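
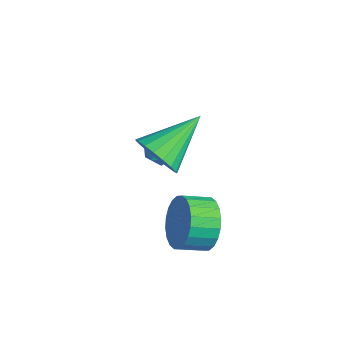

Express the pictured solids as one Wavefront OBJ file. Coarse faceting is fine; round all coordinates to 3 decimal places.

v -2.422 0.589 -2.076
v -2.071 0.116 -2.402
v -3.349 0.164 -2.458
v -2.998 -0.309 -2.784
v -3.028 -0.316 -2.112
v -2.455 -0.053 -1.876
v -2.965 0.333 -2.984
v -2.392 0.596 -2.748
v -2.407 -0.042 -2.963
v -2.445 -0.443 -2.424
v -2.975 0.723 -2.436
v -3.013 0.322 -1.897
v 1.279 -0.879 -2.545
v 1.738 -1.386 -3.315
v 1.341 -2.308 -2.945
v 0.881 -1.801 -2.175
v 2.024 -1.396 -3.033
v 1.627 -2.318 -2.662
v 2.197 -1.328 -2.676
v 1.799 -2.249 -2.306
v 2.229 -1.191 -2.3
v 1.832 -2.112 -1.93
v 2.117 -1.006 -1.961
v 1.72 -1.928 -1.591
v 1.878 -0.802 -1.711
v 1.48 -1.724 -1.341
v 1.547 -0.61 -1.588
v 1.149 -1.532 -1.217
v 1.175 -0.459 -1.61
v 0.778 -1.381 -1.24
v 0.819 -0.372 -1.775
v 0.422 -1.294 -1.405
v 0.533 -0.362 -2.058
v 0.136 -1.284 -1.687
v 0.361 -0.431 -2.414
v -0.037 -1.352 -2.044
v 0.328 -0.568 -2.79
v -0.069 -1.489 -2.42
v 0.44 -0.752 -3.129
v 0.043 -1.674 -2.759
v 0.68 -0.956 -3.379
v 0.282 -1.878 -3.009
v 1.011 -1.148 -3.503
v 0.613 -2.07 -3.132
v 1.382 -1.299 -3.48
v 0.985 -2.221 -3.11
v -0.209 -1.873 0.628
v 0.23 -1.481 -0.092
v -0.311 0.013 1.592
v -0.169 -1.448 -0.198
v -0.576 -1.5 -0.141
v -0.91 -1.625 0.069
v -1.105 -1.799 0.39
v -1.123 -1.988 0.757
v -0.96 -2.154 1.1
v -0.648 -2.265 1.349
v -0.249 -2.297 1.455
v 0.158 -2.246 1.397
v 0.492 -2.121 1.187
v 0.687 -1.946 0.867
v 0.705 -1.757 0.499
v 0.542 -1.591 0.157
f 1 12 6
f 1 6 2
f 1 2 8
f 1 8 11
f 1 11 12
f 2 6 10
f 6 12 5
f 12 11 3
f 11 8 7
f 8 2 9
f 4 10 5
f 4 5 3
f 4 3 7
f 4 7 9
f 4 9 10
f 5 10 6
f 3 5 12
f 7 3 11
f 9 7 8
f 10 9 2
f 14 13 17
f 14 17 15
f 15 17 18
f 15 18 16
f 17 13 19
f 17 19 18
f 18 19 20
f 18 20 16
f 19 13 21
f 19 21 20
f 20 21 22
f 20 22 16
f 21 13 23
f 21 23 22
f 22 23 24
f 22 24 16
f 23 13 25
f 23 25 24
f 24 25 26
f 24 26 16
f 25 13 27
f 25 27 26
f 26 27 28
f 26 28 16
f 27 13 29
f 27 29 28
f 28 29 30
f 28 30 16
f 29 13 31
f 29 31 30
f 30 31 32
f 30 32 16
f 31 13 33
f 31 33 32
f 32 33 34
f 32 34 16
f 33 13 35
f 33 35 34
f 34 35 36
f 34 36 16
f 35 13 37
f 35 37 36
f 36 37 38
f 36 38 16
f 37 13 39
f 37 39 38
f 38 39 40
f 38 40 16
f 39 13 41
f 39 41 40
f 40 41 42
f 40 42 16
f 41 13 43
f 41 43 42
f 42 43 44
f 42 44 16
f 43 13 45
f 43 45 44
f 44 45 46
f 44 46 16
f 45 13 14
f 45 14 46
f 46 14 15
f 46 15 16
f 48 47 50
f 48 50 49
f 50 47 51
f 50 51 49
f 51 47 52
f 51 52 49
f 52 47 53
f 52 53 49
f 53 47 54
f 53 54 49
f 54 47 55
f 54 55 49
f 55 47 56
f 55 56 49
f 56 47 57
f 56 57 49
f 57 47 58
f 57 58 49
f 58 47 59
f 58 59 49
f 59 47 60
f 59 60 49
f 60 47 61
f 60 61 49
f 61 47 62
f 61 62 49
f 62 47 48
f 62 48 49



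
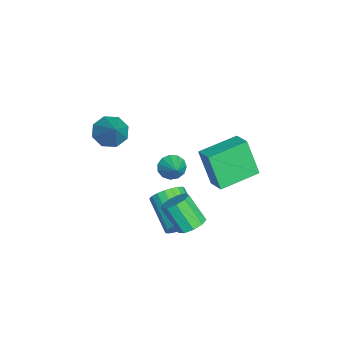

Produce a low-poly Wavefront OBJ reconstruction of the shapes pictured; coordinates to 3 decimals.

v -1.558 -2.192 2.219
v -0.969 -2.495 1.719
v -0.322 -1.808 3.441
v -1.071 -1.875 1.627
v -1.458 -1.441 1.881
v -1.904 -1.447 2.334
v -2.147 -1.89 2.719
v -2.045 -2.51 2.812
v -1.658 -2.944 2.557
v -1.212 -2.938 2.104
v 0.951 1.551 -1.693
v 1.576 1.263 -1.641
v 1.114 0.481 -0.435
v 0.489 0.769 -0.487
v 1.56 1.662 -1.388
v 1.098 0.879 -0.182
v 1.259 2.008 -1.278
v 0.797 1.226 -0.072
v 0.814 2.141 -1.362
v 0.352 1.359 -0.156
v 0.433 1.998 -1.601
v -0.029 1.215 -0.395
v 0.294 1.646 -1.883
v -0.167 0.863 -0.677
v 0.463 1.249 -2.076
v 0.001 0.467 -0.87
v 0.86 0.994 -2.09
v 0.398 0.211 -0.884
v 1.299 1 -1.918
v 0.837 0.217 -0.712
v -0.451 1.03 -3.162
v 0.064 0.427 -2.918
v -1.354 -0.393 -1.953
v -1.869 0.21 -2.198
v 0.101 0.659 -2.665
v -1.316 -0.16 -1.701
v 0.042 0.956 -2.499
v -1.375 0.136 -1.535
v -0.101 1.265 -2.447
v -1.519 0.446 -1.483
v -0.306 1.534 -2.519
v -1.723 0.715 -1.555
v -0.535 1.716 -2.702
v -1.952 0.896 -1.738
v -0.75 1.779 -2.965
v -2.167 0.959 -2.001
v -0.913 1.712 -3.261
v -2.331 0.892 -2.297
v -0.997 1.527 -3.541
v -2.414 0.708 -2.577
v -0.986 1.257 -3.755
v -2.403 0.437 -2.791
v -0.883 0.947 -3.866
v -2.3 0.128 -2.902
v -0.705 0.651 -3.856
v -2.122 -0.168 -2.892
v -0.483 0.421 -3.726
v -1.9 -0.398 -2.762
v -0.256 0.296 -3.498
v -1.673 -0.523 -2.534
v -0.062 0.298 -3.212
v -1.48 -0.521 -2.248
v -0.315 0.574 1.089
v 0.045 0.203 0.712
v 0.555 0.846 1.651
v 0.041 0.53 0.559
v -0.076 0.87 0.575
v -0.269 1.117 0.754
v -0.476 1.191 1.04
v -0.632 1.069 1.341
v -0.688 0.79 1.562
v -0.625 0.442 1.634
v -0.463 0.136 1.532
v -0.254 -0.031 1.29
v -0.065 -0.006 0.984
v -3.624 2.04 -2.917
v -4.045 1.427 -1.071
v -4.745 3.695 -2.623
v -5.165 3.082 -0.777
v -2.795 2.538 -2.563
v -3.215 1.925 -0.717
v -3.915 4.193 -2.269
v -4.336 3.58 -0.423
f 2 1 4
f 2 4 3
f 4 1 5
f 4 5 3
f 5 1 6
f 5 6 3
f 6 1 7
f 6 7 3
f 7 1 8
f 7 8 3
f 8 1 9
f 8 9 3
f 9 1 10
f 9 10 3
f 10 1 2
f 10 2 3
f 12 11 15
f 12 15 13
f 13 15 16
f 13 16 14
f 15 11 17
f 15 17 16
f 16 17 18
f 16 18 14
f 17 11 19
f 17 19 18
f 18 19 20
f 18 20 14
f 19 11 21
f 19 21 20
f 20 21 22
f 20 22 14
f 21 11 23
f 21 23 22
f 22 23 24
f 22 24 14
f 23 11 25
f 23 25 24
f 24 25 26
f 24 26 14
f 25 11 27
f 25 27 26
f 26 27 28
f 26 28 14
f 27 11 29
f 27 29 28
f 28 29 30
f 28 30 14
f 29 11 12
f 29 12 30
f 30 12 13
f 30 13 14
f 32 31 35
f 32 35 33
f 33 35 36
f 33 36 34
f 35 31 37
f 35 37 36
f 36 37 38
f 36 38 34
f 37 31 39
f 37 39 38
f 38 39 40
f 38 40 34
f 39 31 41
f 39 41 40
f 40 41 42
f 40 42 34
f 41 31 43
f 41 43 42
f 42 43 44
f 42 44 34
f 43 31 45
f 43 45 44
f 44 45 46
f 44 46 34
f 45 31 47
f 45 47 46
f 46 47 48
f 46 48 34
f 47 31 49
f 47 49 48
f 48 49 50
f 48 50 34
f 49 31 51
f 49 51 50
f 50 51 52
f 50 52 34
f 51 31 53
f 51 53 52
f 52 53 54
f 52 54 34
f 53 31 55
f 53 55 54
f 54 55 56
f 54 56 34
f 55 31 57
f 55 57 56
f 56 57 58
f 56 58 34
f 57 31 59
f 57 59 58
f 58 59 60
f 58 60 34
f 59 31 61
f 59 61 60
f 60 61 62
f 60 62 34
f 61 31 32
f 61 32 62
f 62 32 33
f 62 33 34
f 64 63 66
f 64 66 65
f 66 63 67
f 66 67 65
f 67 63 68
f 67 68 65
f 68 63 69
f 68 69 65
f 69 63 70
f 69 70 65
f 70 63 71
f 70 71 65
f 71 63 72
f 71 72 65
f 72 63 73
f 72 73 65
f 73 63 74
f 73 74 65
f 74 63 75
f 74 75 65
f 75 63 64
f 75 64 65
f 77 79 76
f 80 77 76
f 76 79 78
f 78 80 76
f 77 83 79
f 81 77 80
f 81 83 77
f 79 83 78
f 82 80 78
f 78 83 82
f 82 81 80
f 83 81 82



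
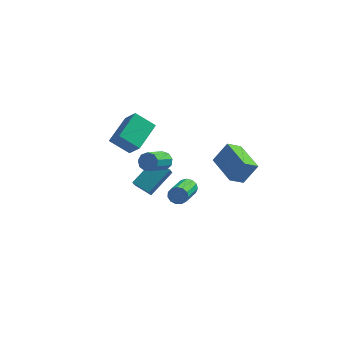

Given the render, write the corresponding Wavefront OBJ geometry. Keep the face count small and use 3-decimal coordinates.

v -2.316 1.22 -3.465
v -2.284 0.608 -2.806
v -3.225 1.552 -3.113
v -3.194 0.94 -2.454
v -1.506 2.36 -2.446
v -1.475 1.748 -1.787
v -2.416 2.692 -2.094
v -2.384 2.08 -1.435
v 2.418 0.702 -1.335
v 1.844 0.144 -0.842
v 1.287 2.113 -1.055
v 0.713 1.555 -0.562
v 3.067 1.005 -0.238
v 2.493 0.447 0.255
v 1.936 2.416 0.042
v 1.362 1.858 0.535
v -1.241 -0.798 0.746
v -0.983 -0.635 1.203
v -1.421 -1.759 1.852
v -1.679 -1.922 1.394
v -1.334 -0.5 1.199
v -1.772 -1.625 1.847
v -1.642 -0.505 0.983
v -2.08 -1.63 1.631
v -1.762 -0.647 0.656
v -2.2 -1.771 1.304
v -1.638 -0.859 0.371
v -2.077 -1.984 1.019
v -1.329 -1.043 0.261
v -1.767 -2.167 0.91
v -0.978 -1.112 0.379
v -1.416 -2.236 1.027
v -0.75 -1.034 0.668
v -1.188 -2.158 1.316
v -0.752 -0.845 0.993
v -1.19 -1.97 1.642
v -4.97 3.186 -1.19
v -4.309 2.675 -0.357
v -4.539 4.834 -0.522
v -3.878 4.324 0.311
v -3.922 3.236 -1.991
v -3.261 2.726 -1.158
v -3.491 4.885 -1.323
v -2.83 4.374 -0.49
v 0.14 -1.542 -0.402
v 0.358 -1.705 -0.833
v 0.257 -3.281 -0.29
v 0.04 -3.118 0.142
v 0.572 -1.655 -0.648
v 0.471 -3.231 -0.105
v 0.649 -1.569 -0.385
v 0.549 -3.145 0.158
v 0.565 -1.475 -0.127
v 0.464 -3.051 0.416
v 0.346 -1.402 0.044
v 0.245 -2.978 0.587
v 0.061 -1.373 0.073
v -0.04 -2.949 0.616
v -0.198 -1.399 -0.048
v -0.299 -2.974 0.495
v -0.35 -1.469 -0.282
v -0.451 -3.045 0.262
v -0.346 -1.563 -0.553
v -0.447 -3.139 -0.01
v -0.188 -1.65 -0.777
v -0.289 -3.226 -0.233
v 0.075 -1.703 -0.881
v -0.026 -3.279 -0.338
f 2 4 1
f 5 2 1
f 1 4 3
f 3 5 1
f 2 8 4
f 6 2 5
f 6 8 2
f 4 8 3
f 7 5 3
f 3 8 7
f 7 6 5
f 8 6 7
f 10 12 9
f 13 10 9
f 9 12 11
f 11 13 9
f 10 16 12
f 14 10 13
f 14 16 10
f 12 16 11
f 15 13 11
f 11 16 15
f 15 14 13
f 16 14 15
f 18 17 21
f 18 21 19
f 19 21 22
f 19 22 20
f 21 17 23
f 21 23 22
f 22 23 24
f 22 24 20
f 23 17 25
f 23 25 24
f 24 25 26
f 24 26 20
f 25 17 27
f 25 27 26
f 26 27 28
f 26 28 20
f 27 17 29
f 27 29 28
f 28 29 30
f 28 30 20
f 29 17 31
f 29 31 30
f 30 31 32
f 30 32 20
f 31 17 33
f 31 33 32
f 32 33 34
f 32 34 20
f 33 17 35
f 33 35 34
f 34 35 36
f 34 36 20
f 35 17 18
f 35 18 36
f 36 18 19
f 36 19 20
f 38 40 37
f 41 38 37
f 37 40 39
f 39 41 37
f 38 44 40
f 42 38 41
f 42 44 38
f 40 44 39
f 43 41 39
f 39 44 43
f 43 42 41
f 44 42 43
f 46 45 49
f 46 49 47
f 47 49 50
f 47 50 48
f 49 45 51
f 49 51 50
f 50 51 52
f 50 52 48
f 51 45 53
f 51 53 52
f 52 53 54
f 52 54 48
f 53 45 55
f 53 55 54
f 54 55 56
f 54 56 48
f 55 45 57
f 55 57 56
f 56 57 58
f 56 58 48
f 57 45 59
f 57 59 58
f 58 59 60
f 58 60 48
f 59 45 61
f 59 61 60
f 60 61 62
f 60 62 48
f 61 45 63
f 61 63 62
f 62 63 64
f 62 64 48
f 63 45 65
f 63 65 64
f 64 65 66
f 64 66 48
f 65 45 67
f 65 67 66
f 66 67 68
f 66 68 48
f 67 45 46
f 67 46 68
f 68 46 47
f 68 47 48



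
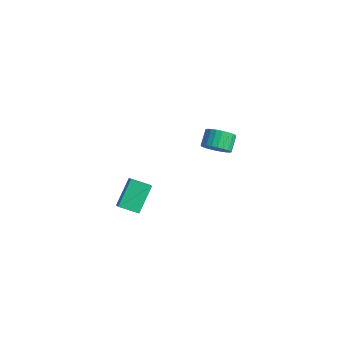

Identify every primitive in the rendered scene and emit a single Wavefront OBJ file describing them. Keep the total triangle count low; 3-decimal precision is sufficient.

v -0.744 2.445 0.986
v -0.234 2.186 1.601
v -0.727 2.856 2.29
v -1.236 3.115 1.674
v -0.064 2.438 1.479
v -0.556 3.108 2.168
v 0.003 2.69 1.281
v -0.489 3.361 1.97
v -0.043 2.906 1.038
v -0.536 3.576 1.727
v -0.196 3.051 0.788
v -0.689 3.721 1.476
v -0.433 3.104 0.567
v -0.926 3.774 1.256
v -0.717 3.056 0.41
v -1.21 3.726 1.099
v -1.005 2.916 0.341
v -1.497 3.586 1.03
v -1.253 2.704 0.37
v -1.746 3.374 1.059
v -1.424 2.452 0.492
v -1.916 3.122 1.181
v -1.491 2.199 0.69
v -1.983 2.87 1.379
v -1.444 1.984 0.933
v -1.937 2.654 1.622
v -1.291 1.839 1.184
v -1.784 2.509 1.872
v -1.054 1.786 1.404
v -1.547 2.456 2.093
v -0.77 1.834 1.561
v -1.263 2.504 2.25
v -0.483 1.974 1.63
v -0.975 2.644 2.319
v 0.377 -4.619 0.798
v 1.015 -4.906 1.332
v -0.144 -3.479 2.034
v 0.495 -3.766 2.568
v 1.085 -3.834 0.372
v 1.724 -4.121 0.906
v 0.565 -2.694 1.608
v 1.203 -2.981 2.142
f 2 1 5
f 2 5 3
f 3 5 6
f 3 6 4
f 5 1 7
f 5 7 6
f 6 7 8
f 6 8 4
f 7 1 9
f 7 9 8
f 8 9 10
f 8 10 4
f 9 1 11
f 9 11 10
f 10 11 12
f 10 12 4
f 11 1 13
f 11 13 12
f 12 13 14
f 12 14 4
f 13 1 15
f 13 15 14
f 14 15 16
f 14 16 4
f 15 1 17
f 15 17 16
f 16 17 18
f 16 18 4
f 17 1 19
f 17 19 18
f 18 19 20
f 18 20 4
f 19 1 21
f 19 21 20
f 20 21 22
f 20 22 4
f 21 1 23
f 21 23 22
f 22 23 24
f 22 24 4
f 23 1 25
f 23 25 24
f 24 25 26
f 24 26 4
f 25 1 27
f 25 27 26
f 26 27 28
f 26 28 4
f 27 1 29
f 27 29 28
f 28 29 30
f 28 30 4
f 29 1 31
f 29 31 30
f 30 31 32
f 30 32 4
f 31 1 33
f 31 33 32
f 32 33 34
f 32 34 4
f 33 1 2
f 33 2 34
f 34 2 3
f 34 3 4
f 36 38 35
f 39 36 35
f 35 38 37
f 37 39 35
f 36 42 38
f 40 36 39
f 40 42 36
f 38 42 37
f 41 39 37
f 37 42 41
f 41 40 39
f 42 40 41



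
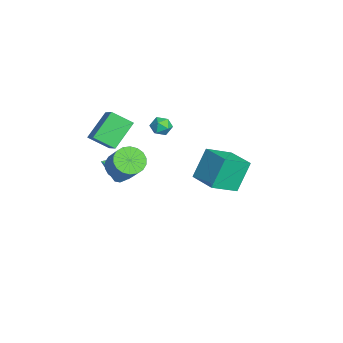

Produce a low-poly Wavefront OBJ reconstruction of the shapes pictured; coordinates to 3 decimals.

v -2.374 -0.027 1.141
v -1.836 0.262 0.944
v -1.884 -0.942 1.136
v -1.346 -0.653 0.939
v -1.567 -0.55 1.532
v -1.87 0.016 1.535
v -1.85 -0.696 0.545
v -2.153 -0.13 0.548
v -1.512 -0.151 0.576
v -1.337 -0.061 1.186
v -2.383 -0.619 0.894
v -2.208 -0.529 1.504
v -4.223 3.803 -3.29
v -3.622 2.312 -2.354
v -2.695 4.544 -3.091
v -2.094 3.053 -2.155
v -3.606 2.987 -4.985
v -3.005 1.496 -4.049
v -2.078 3.728 -4.786
v -1.477 2.237 -3.85
v 1.036 -2.778 0.379
v 1.476 -3.495 0.203
v 2.445 -3.18 1.345
v 2.004 -2.462 1.521
v 1.649 -3.233 -0.016
v 2.618 -2.918 1.126
v 1.7 -2.881 -0.156
v 2.669 -2.566 0.985
v 1.62 -2.508 -0.191
v 2.589 -2.193 0.95
v 1.424 -2.189 -0.113
v 2.393 -1.874 1.029
v 1.151 -1.986 0.063
v 2.12 -1.671 1.204
v 0.855 -1.94 0.301
v 1.824 -1.625 1.443
v 0.595 -2.06 0.555
v 1.564 -1.745 1.697
v 0.422 -2.322 0.774
v 1.391 -2.007 1.916
v 0.371 -2.674 0.915
v 1.34 -2.359 2.056
v 0.451 -3.047 0.95
v 1.42 -2.732 2.091
v 0.647 -3.366 0.871
v 1.616 -3.051 2.013
v 0.92 -3.569 0.696
v 1.889 -3.254 1.837
v 1.216 -3.615 0.457
v 2.185 -3.3 1.599
v -0.277 -2.541 -0.885
v 0.491 -2.206 -0.743
v 0.037 -3.679 0.105
v 0.228 -2.018 -0.444
v -0.171 -1.971 -0.263
v -0.598 -2.077 -0.249
v -0.939 -2.307 -0.405
v -1.102 -2.6 -0.69
v -1.045 -2.877 -1.027
v -0.782 -3.064 -1.326
v -0.383 -3.111 -1.506
v 0.044 -3.006 -1.52
v 0.385 -2.776 -1.364
v 0.548 -2.483 -1.079
v -2.565 -2.952 -0.892
v -2.965 -4.028 -0.22
v -3.487 -1.877 0.283
v -3.887 -2.954 0.955
v -0.893 -2.826 0.305
v -1.293 -3.903 0.977
v -1.815 -1.752 1.48
v -2.215 -2.828 2.152
f 1 12 6
f 1 6 2
f 1 2 8
f 1 8 11
f 1 11 12
f 2 6 10
f 6 12 5
f 12 11 3
f 11 8 7
f 8 2 9
f 4 10 5
f 4 5 3
f 4 3 7
f 4 7 9
f 4 9 10
f 5 10 6
f 3 5 12
f 7 3 11
f 9 7 8
f 10 9 2
f 14 16 13
f 17 14 13
f 13 16 15
f 15 17 13
f 14 20 16
f 18 14 17
f 18 20 14
f 16 20 15
f 19 17 15
f 15 20 19
f 19 18 17
f 20 18 19
f 22 21 25
f 22 25 23
f 23 25 26
f 23 26 24
f 25 21 27
f 25 27 26
f 26 27 28
f 26 28 24
f 27 21 29
f 27 29 28
f 28 29 30
f 28 30 24
f 29 21 31
f 29 31 30
f 30 31 32
f 30 32 24
f 31 21 33
f 31 33 32
f 32 33 34
f 32 34 24
f 33 21 35
f 33 35 34
f 34 35 36
f 34 36 24
f 35 21 37
f 35 37 36
f 36 37 38
f 36 38 24
f 37 21 39
f 37 39 38
f 38 39 40
f 38 40 24
f 39 21 41
f 39 41 40
f 40 41 42
f 40 42 24
f 41 21 43
f 41 43 42
f 42 43 44
f 42 44 24
f 43 21 45
f 43 45 44
f 44 45 46
f 44 46 24
f 45 21 47
f 45 47 46
f 46 47 48
f 46 48 24
f 47 21 49
f 47 49 48
f 48 49 50
f 48 50 24
f 49 21 22
f 49 22 50
f 50 22 23
f 50 23 24
f 52 51 54
f 52 54 53
f 54 51 55
f 54 55 53
f 55 51 56
f 55 56 53
f 56 51 57
f 56 57 53
f 57 51 58
f 57 58 53
f 58 51 59
f 58 59 53
f 59 51 60
f 59 60 53
f 60 51 61
f 60 61 53
f 61 51 62
f 61 62 53
f 62 51 63
f 62 63 53
f 63 51 64
f 63 64 53
f 64 51 52
f 64 52 53
f 66 68 65
f 69 66 65
f 65 68 67
f 67 69 65
f 66 72 68
f 70 66 69
f 70 72 66
f 68 72 67
f 71 69 67
f 67 72 71
f 71 70 69
f 72 70 71



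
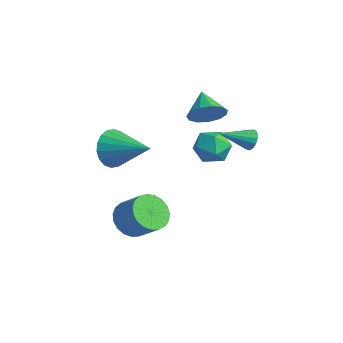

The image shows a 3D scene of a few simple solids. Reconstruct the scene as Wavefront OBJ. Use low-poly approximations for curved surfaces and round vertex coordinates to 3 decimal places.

v 1.306 2.736 -0.272
v 2.187 2.646 -0.634
v 0.833 1.534 -1.126
v 1.714 1.444 -1.488
v 1.552 1.236 -0.568
v 1.844 1.979 -0.041
v 1.176 2.201 -1.719
v 1.468 2.944 -1.192
v 2.107 2.316 -1.529
v 2.339 1.72 -0.817
v 0.681 2.46 -0.943
v 0.913 1.864 -0.231
v 3.538 2.661 0.406
v 3.816 2.378 0.011
v 3.042 1.299 1.034
v 4.005 2.409 0.228
v 4.069 2.508 0.493
v 3.991 2.648 0.734
v 3.791 2.791 0.888
v 3.524 2.9 0.912
v 3.26 2.945 0.801
v 3.07 2.913 0.584
v 3.006 2.814 0.319
v 3.084 2.674 0.077
v 3.284 2.531 -0.076
v 3.552 2.422 -0.101
v 3.215 -3.156 -2.516
v 3.837 -3.189 -3.207
v 4.866 -2.877 -2.295
v 4.245 -2.844 -1.604
v 3.73 -2.818 -3.213
v 4.759 -2.505 -2.301
v 3.534 -2.505 -3.098
v 4.563 -2.192 -2.187
v 3.282 -2.305 -2.883
v 4.311 -1.992 -1.972
v 3.019 -2.251 -2.605
v 4.049 -1.939 -1.693
v 2.79 -2.355 -2.311
v 3.82 -2.042 -1.399
v 2.635 -2.597 -2.052
v 3.664 -2.284 -1.141
v 2.58 -2.936 -1.874
v 3.609 -2.623 -0.962
v 2.634 -3.312 -1.807
v 3.664 -3 -0.895
v 2.79 -3.662 -1.862
v 3.819 -3.35 -0.95
v 3.019 -3.925 -2.03
v 4.048 -3.612 -1.119
v 3.281 -4.054 -2.283
v 4.311 -3.742 -1.371
v 3.533 -4.028 -2.575
v 4.562 -3.716 -1.664
v 3.729 -3.852 -2.858
v 4.759 -3.539 -1.946
v 3.837 -3.555 -3.081
v 4.866 -3.243 -2.169
v 1.23 -2.763 0.586
v 1.684 -3.128 -0.227
v 3.05 -2.077 1.294
v 1.576 -2.715 -0.351
v 1.4 -2.311 -0.289
v 1.19 -1.996 -0.055
v 0.988 -1.834 0.307
v 0.834 -1.856 0.724
v 0.758 -2.057 1.114
v 0.776 -2.398 1.399
v 0.884 -2.812 1.523
v 1.06 -3.216 1.461
v 1.27 -3.53 1.226
v 1.472 -3.693 0.865
v 1.626 -3.671 0.448
v 1.702 -3.47 0.058
v 1.532 1.798 1.267
v 2.002 2.523 1.519
v 0.428 2.262 1.993
v 1.769 2.647 1.086
v 1.461 2.502 0.71
v 1.175 2.133 0.511
v 1.003 1.658 0.552
v 0.998 1.228 0.82
v 1.163 0.978 1.23
v 1.445 0.989 1.651
v 1.754 1.257 1.951
v 1.993 1.696 2.033
v 2.086 2.168 1.872
f 1 12 6
f 1 6 2
f 1 2 8
f 1 8 11
f 1 11 12
f 2 6 10
f 6 12 5
f 12 11 3
f 11 8 7
f 8 2 9
f 4 10 5
f 4 5 3
f 4 3 7
f 4 7 9
f 4 9 10
f 5 10 6
f 3 5 12
f 7 3 11
f 9 7 8
f 10 9 2
f 14 13 16
f 14 16 15
f 16 13 17
f 16 17 15
f 17 13 18
f 17 18 15
f 18 13 19
f 18 19 15
f 19 13 20
f 19 20 15
f 20 13 21
f 20 21 15
f 21 13 22
f 21 22 15
f 22 13 23
f 22 23 15
f 23 13 24
f 23 24 15
f 24 13 25
f 24 25 15
f 25 13 26
f 25 26 15
f 26 13 14
f 26 14 15
f 28 27 31
f 28 31 29
f 29 31 32
f 29 32 30
f 31 27 33
f 31 33 32
f 32 33 34
f 32 34 30
f 33 27 35
f 33 35 34
f 34 35 36
f 34 36 30
f 35 27 37
f 35 37 36
f 36 37 38
f 36 38 30
f 37 27 39
f 37 39 38
f 38 39 40
f 38 40 30
f 39 27 41
f 39 41 40
f 40 41 42
f 40 42 30
f 41 27 43
f 41 43 42
f 42 43 44
f 42 44 30
f 43 27 45
f 43 45 44
f 44 45 46
f 44 46 30
f 45 27 47
f 45 47 46
f 46 47 48
f 46 48 30
f 47 27 49
f 47 49 48
f 48 49 50
f 48 50 30
f 49 27 51
f 49 51 50
f 50 51 52
f 50 52 30
f 51 27 53
f 51 53 52
f 52 53 54
f 52 54 30
f 53 27 55
f 53 55 54
f 54 55 56
f 54 56 30
f 55 27 57
f 55 57 56
f 56 57 58
f 56 58 30
f 57 27 28
f 57 28 58
f 58 28 29
f 58 29 30
f 60 59 62
f 60 62 61
f 62 59 63
f 62 63 61
f 63 59 64
f 63 64 61
f 64 59 65
f 64 65 61
f 65 59 66
f 65 66 61
f 66 59 67
f 66 67 61
f 67 59 68
f 67 68 61
f 68 59 69
f 68 69 61
f 69 59 70
f 69 70 61
f 70 59 71
f 70 71 61
f 71 59 72
f 71 72 61
f 72 59 73
f 72 73 61
f 73 59 74
f 73 74 61
f 74 59 60
f 74 60 61
f 76 75 78
f 76 78 77
f 78 75 79
f 78 79 77
f 79 75 80
f 79 80 77
f 80 75 81
f 80 81 77
f 81 75 82
f 81 82 77
f 82 75 83
f 82 83 77
f 83 75 84
f 83 84 77
f 84 75 85
f 84 85 77
f 85 75 86
f 85 86 77
f 86 75 87
f 86 87 77
f 87 75 76
f 87 76 77



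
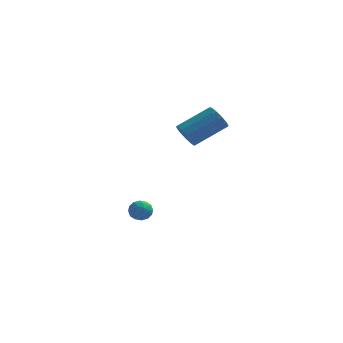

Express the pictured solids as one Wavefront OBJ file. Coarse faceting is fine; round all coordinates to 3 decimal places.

v 0.024 -1.343 -2.426
v 0.581 -1.221 -2.721
v 0.499 -2.039 -1.819
v 1.056 -1.917 -2.114
v 0.789 -1.473 -1.736
v 0.495 -1.043 -2.11
v 0.585 -2.217 -2.43
v 0.291 -1.787 -2.804
v 0.927 -1.761 -2.723
v 1.053 -1.301 -2.294
v 0.027 -1.959 -2.246
v 0.153 -1.499 -1.817
v 0.261 -1.221 -2.626
v 0.819 -2.039 -1.914
v 0.662 -1.778 -1.691
v 0.989 -1.706 -1.864
v 0.211 -1.117 -2.268
v 0.538 -1.044 -2.441
v 0.66 -1.193 -1.862
v 0.542 -2.216 -2.099
v 0.869 -2.143 -2.272
v 0.091 -1.554 -2.676
v 0.418 -1.482 -2.849
v 0.42 -2.067 -2.678
v 0.791 -1.466 -2.801
v 1.07 -1.875 -2.445
v 0.794 -2.052 -2.63
v 0.621 -1.799 -2.85
v 0.865 -1.196 -2.549
v 1.145 -1.605 -2.193
v 0.988 -1.344 -1.97
v 0.815 -1.091 -2.19
v 1.069 -1.513 -2.551
v -0.065 -1.655 -2.347
v 0.215 -2.064 -1.991
v 0.265 -2.169 -2.35
v 0.092 -1.916 -2.57
v 0.01 -1.385 -2.095
v 0.289 -1.794 -1.739
v 0.459 -1.461 -1.69
v 0.286 -1.208 -1.91
v 0.011 -1.747 -1.989
v 3.015 -3.028 3.396
v 3.433 -3.025 2.81
v 4.843 -2.11 3.817
v 4.425 -2.112 4.404
v 3.218 -2.681 2.798
v 4.628 -1.766 3.806
v 2.938 -2.447 2.977
v 4.348 -1.532 3.985
v 2.683 -2.398 3.288
v 4.093 -1.483 4.296
v 2.534 -2.548 3.634
v 3.944 -1.633 4.642
v 2.537 -2.851 3.904
v 3.947 -1.935 4.912
v 2.692 -3.209 4.013
v 4.102 -2.294 5.021
v 2.95 -3.51 3.926
v 4.359 -2.595 4.934
v 3.228 -3.658 3.671
v 4.638 -2.743 4.679
v 3.439 -3.606 3.328
v 4.849 -2.69 4.336
v 3.515 -3.37 3.007
v 4.925 -2.454 4.015
f 1 38 17
f 38 12 41
f 17 41 6
f 38 41 17
f 1 17 13
f 17 6 18
f 13 18 2
f 17 18 13
f 1 13 22
f 13 2 23
f 22 23 8
f 13 23 22
f 1 22 34
f 22 8 37
f 34 37 11
f 22 37 34
f 1 34 38
f 34 11 42
f 38 42 12
f 34 42 38
f 2 18 29
f 18 6 32
f 29 32 10
f 18 32 29
f 6 41 19
f 41 12 40
f 19 40 5
f 41 40 19
f 12 42 39
f 42 11 35
f 39 35 3
f 42 35 39
f 11 37 36
f 37 8 24
f 36 24 7
f 37 24 36
f 8 23 28
f 23 2 25
f 28 25 9
f 23 25 28
f 4 30 16
f 30 10 31
f 16 31 5
f 30 31 16
f 4 16 14
f 16 5 15
f 14 15 3
f 16 15 14
f 4 14 21
f 14 3 20
f 21 20 7
f 14 20 21
f 4 21 26
f 21 7 27
f 26 27 9
f 21 27 26
f 4 26 30
f 26 9 33
f 30 33 10
f 26 33 30
f 5 31 19
f 31 10 32
f 19 32 6
f 31 32 19
f 3 15 39
f 15 5 40
f 39 40 12
f 15 40 39
f 7 20 36
f 20 3 35
f 36 35 11
f 20 35 36
f 9 27 28
f 27 7 24
f 28 24 8
f 27 24 28
f 10 33 29
f 33 9 25
f 29 25 2
f 33 25 29
f 44 43 47
f 44 47 45
f 45 47 48
f 45 48 46
f 47 43 49
f 47 49 48
f 48 49 50
f 48 50 46
f 49 43 51
f 49 51 50
f 50 51 52
f 50 52 46
f 51 43 53
f 51 53 52
f 52 53 54
f 52 54 46
f 53 43 55
f 53 55 54
f 54 55 56
f 54 56 46
f 55 43 57
f 55 57 56
f 56 57 58
f 56 58 46
f 57 43 59
f 57 59 58
f 58 59 60
f 58 60 46
f 59 43 61
f 59 61 60
f 60 61 62
f 60 62 46
f 61 43 63
f 61 63 62
f 62 63 64
f 62 64 46
f 63 43 65
f 63 65 64
f 64 65 66
f 64 66 46
f 65 43 44
f 65 44 66
f 66 44 45
f 66 45 46



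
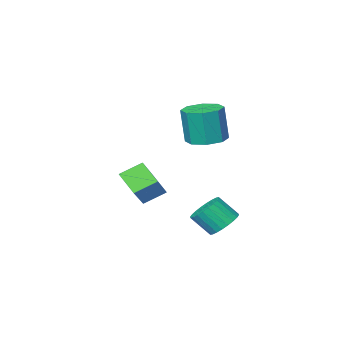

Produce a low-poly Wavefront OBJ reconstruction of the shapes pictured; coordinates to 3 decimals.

v -3.021 -0.284 -2.747
v -2.52 -0.602 -3.299
v -1.899 -1.174 -2.404
v -2.399 -0.856 -1.853
v -2.371 -0.332 -3.229
v -1.75 -0.904 -2.335
v -2.322 -0.054 -3.086
v -1.7 -0.627 -2.192
v -2.378 0.188 -2.891
v -1.757 -0.384 -1.997
v -2.533 0.359 -2.675
v -1.912 -0.213 -1.781
v -2.762 0.431 -2.469
v -2.14 -0.141 -1.575
v -3.03 0.395 -2.306
v -2.408 -0.177 -1.412
v -3.297 0.256 -2.21
v -2.675 -0.316 -1.316
v -3.521 0.034 -2.196
v -2.9 -0.538 -1.301
v -3.67 -0.236 -2.265
v -3.049 -0.808 -1.371
v -3.72 -0.513 -2.408
v -3.098 -1.086 -1.514
v -3.663 -0.756 -2.603
v -3.042 -1.328 -1.709
v -3.508 -0.927 -2.819
v -2.887 -1.499 -1.925
v -3.28 -0.999 -3.025
v -2.658 -1.571 -2.131
v -3.012 -0.963 -3.188
v -2.39 -1.535 -2.294
v -2.745 -0.824 -3.284
v -2.123 -1.396 -2.39
v -2.75 -1.275 1.836
v -1.973 -1.738 1.733
v -1.834 -1.887 3.461
v -2.61 -1.425 3.564
v -1.869 -1.051 1.785
v -1.73 -1.201 3.513
v -2.281 -0.495 1.866
v -2.142 -0.645 3.594
v -2.968 -0.397 1.93
v -2.829 -0.546 3.658
v -3.526 -0.813 1.939
v -3.387 -0.962 3.667
v -3.63 -1.499 1.887
v -3.491 -1.649 3.615
v -3.218 -2.055 1.806
v -3.079 -2.205 3.534
v -2.531 -2.154 1.742
v -2.392 -2.303 3.47
v -1.034 -3.625 -2.341
v -0.871 -4.623 -1.556
v -2.009 -3.331 -1.766
v -1.847 -4.329 -0.981
v 0.047 -2.471 -1.099
v 0.209 -3.469 -0.314
v -0.929 -2.177 -0.524
v -0.766 -3.175 0.261
f 2 1 5
f 2 5 3
f 3 5 6
f 3 6 4
f 5 1 7
f 5 7 6
f 6 7 8
f 6 8 4
f 7 1 9
f 7 9 8
f 8 9 10
f 8 10 4
f 9 1 11
f 9 11 10
f 10 11 12
f 10 12 4
f 11 1 13
f 11 13 12
f 12 13 14
f 12 14 4
f 13 1 15
f 13 15 14
f 14 15 16
f 14 16 4
f 15 1 17
f 15 17 16
f 16 17 18
f 16 18 4
f 17 1 19
f 17 19 18
f 18 19 20
f 18 20 4
f 19 1 21
f 19 21 20
f 20 21 22
f 20 22 4
f 21 1 23
f 21 23 22
f 22 23 24
f 22 24 4
f 23 1 25
f 23 25 24
f 24 25 26
f 24 26 4
f 25 1 27
f 25 27 26
f 26 27 28
f 26 28 4
f 27 1 29
f 27 29 28
f 28 29 30
f 28 30 4
f 29 1 31
f 29 31 30
f 30 31 32
f 30 32 4
f 31 1 33
f 31 33 32
f 32 33 34
f 32 34 4
f 33 1 2
f 33 2 34
f 34 2 3
f 34 3 4
f 36 35 39
f 36 39 37
f 37 39 40
f 37 40 38
f 39 35 41
f 39 41 40
f 40 41 42
f 40 42 38
f 41 35 43
f 41 43 42
f 42 43 44
f 42 44 38
f 43 35 45
f 43 45 44
f 44 45 46
f 44 46 38
f 45 35 47
f 45 47 46
f 46 47 48
f 46 48 38
f 47 35 49
f 47 49 48
f 48 49 50
f 48 50 38
f 49 35 51
f 49 51 50
f 50 51 52
f 50 52 38
f 51 35 36
f 51 36 52
f 52 36 37
f 52 37 38
f 54 56 53
f 57 54 53
f 53 56 55
f 55 57 53
f 54 60 56
f 58 54 57
f 58 60 54
f 56 60 55
f 59 57 55
f 55 60 59
f 59 58 57
f 60 58 59



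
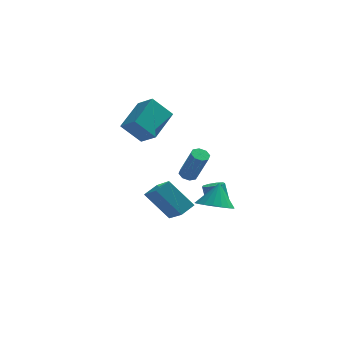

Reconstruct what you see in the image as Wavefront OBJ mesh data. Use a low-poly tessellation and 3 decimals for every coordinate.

v -0.704 -2.765 -1.256
v -0.041 -3.439 -1.036
v -0.456 -2.135 -0.064
v 0.191 -3.14 -1.243
v 0.246 -2.766 -1.452
v 0.113 -2.392 -1.622
v -0.181 -2.092 -1.72
v -0.58 -1.926 -1.725
v -1.002 -1.925 -1.638
v -1.366 -2.091 -1.475
v -1.598 -2.391 -1.268
v -1.653 -2.764 -1.059
v -1.52 -3.138 -0.889
v -1.226 -3.438 -0.791
v -0.827 -3.605 -0.786
v -0.405 -3.605 -0.873
v -4.474 0.506 2.766
v -3.607 2.096 3.542
v -5.187 1.232 2.075
v -4.321 2.822 2.851
v -3.459 0.478 1.689
v -2.593 2.068 2.465
v -4.173 1.204 0.998
v -3.306 2.794 1.774
v -1.788 4.135 -3.041
v -1.482 4.554 -3.013
v -0.866 3.985 -1.231
v -1.172 3.565 -1.259
v -1.846 4.621 -2.866
v -1.229 4.051 -1.084
v -2.176 4.403 -2.821
v -1.559 3.834 -1.039
v -2.279 4.028 -2.906
v -1.662 3.458 -1.123
v -2.094 3.715 -3.069
v -1.478 3.146 -1.287
v -1.731 3.649 -3.216
v -1.114 3.079 -1.434
v -1.401 3.866 -3.261
v -0.784 3.297 -1.479
v -1.298 4.242 -3.177
v -0.681 3.672 -1.394
v -2.801 0.978 -4.401
v -2.215 -0.344 -3.347
v -4.048 1.544 -2.999
v -3.462 0.221 -1.944
v -2.158 1.539 -4.056
v -1.572 0.216 -3.001
v -3.405 2.104 -2.653
v -2.819 0.782 -1.599
v -0.41 0.12 -2.793
v 0.072 0.442 -2.814
v -0.148 0.841 -1.748
v -0.63 0.52 -1.727
v -0.235 0.649 -2.955
v -0.455 1.049 -1.889
v -0.624 0.609 -3.021
v -0.845 1.008 -1.954
v -0.913 0.34 -2.98
v -1.134 0.74 -1.913
v -0.967 -0.032 -2.851
v -1.187 0.368 -1.785
v -0.759 -0.332 -2.696
v -0.98 0.068 -1.629
v -0.389 -0.421 -2.586
v -0.609 -0.021 -1.52
v -0.028 -0.257 -2.573
v -0.248 0.143 -1.507
v 0.154 0.084 -2.663
v -0.066 0.484 -1.597
f 2 1 4
f 2 4 3
f 4 1 5
f 4 5 3
f 5 1 6
f 5 6 3
f 6 1 7
f 6 7 3
f 7 1 8
f 7 8 3
f 8 1 9
f 8 9 3
f 9 1 10
f 9 10 3
f 10 1 11
f 10 11 3
f 11 1 12
f 11 12 3
f 12 1 13
f 12 13 3
f 13 1 14
f 13 14 3
f 14 1 15
f 14 15 3
f 15 1 16
f 15 16 3
f 16 1 2
f 16 2 3
f 18 20 17
f 21 18 17
f 17 20 19
f 19 21 17
f 18 24 20
f 22 18 21
f 22 24 18
f 20 24 19
f 23 21 19
f 19 24 23
f 23 22 21
f 24 22 23
f 26 25 29
f 26 29 27
f 27 29 30
f 27 30 28
f 29 25 31
f 29 31 30
f 30 31 32
f 30 32 28
f 31 25 33
f 31 33 32
f 32 33 34
f 32 34 28
f 33 25 35
f 33 35 34
f 34 35 36
f 34 36 28
f 35 25 37
f 35 37 36
f 36 37 38
f 36 38 28
f 37 25 39
f 37 39 38
f 38 39 40
f 38 40 28
f 39 25 41
f 39 41 40
f 40 41 42
f 40 42 28
f 41 25 26
f 41 26 42
f 42 26 27
f 42 27 28
f 44 46 43
f 47 44 43
f 43 46 45
f 45 47 43
f 44 50 46
f 48 44 47
f 48 50 44
f 46 50 45
f 49 47 45
f 45 50 49
f 49 48 47
f 50 48 49
f 52 51 55
f 52 55 53
f 53 55 56
f 53 56 54
f 55 51 57
f 55 57 56
f 56 57 58
f 56 58 54
f 57 51 59
f 57 59 58
f 58 59 60
f 58 60 54
f 59 51 61
f 59 61 60
f 60 61 62
f 60 62 54
f 61 51 63
f 61 63 62
f 62 63 64
f 62 64 54
f 63 51 65
f 63 65 64
f 64 65 66
f 64 66 54
f 65 51 67
f 65 67 66
f 66 67 68
f 66 68 54
f 67 51 69
f 67 69 68
f 68 69 70
f 68 70 54
f 69 51 52
f 69 52 70
f 70 52 53
f 70 53 54



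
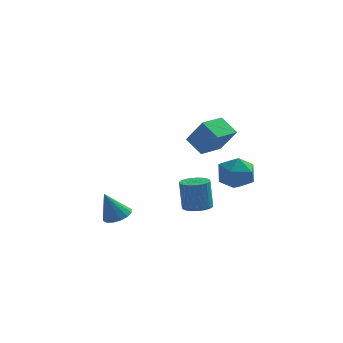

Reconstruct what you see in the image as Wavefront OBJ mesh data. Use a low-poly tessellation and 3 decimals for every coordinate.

v 0.89 -1.182 0.647
v 0.251 -0.657 1.191
v 1.584 -0.199 0.516
v 0.945 0.325 1.06
v 1.555 -1.505 1.74
v 0.916 -0.981 2.284
v 2.249 -0.523 1.609
v 1.61 0.002 2.153
v 0.539 1.712 -3.835
v 1.062 1.341 -3.731
v 0.924 1.536 -2.341
v 0.401 1.908 -2.445
v 1.172 1.587 -3.754
v 1.033 1.782 -2.365
v 1.172 1.854 -3.792
v 1.034 2.049 -2.402
v 1.063 2.097 -3.837
v 0.925 2.293 -2.447
v 0.863 2.274 -3.881
v 0.725 2.469 -2.492
v 0.607 2.353 -3.918
v 0.469 2.549 -2.528
v 0.34 2.322 -3.94
v 0.202 2.517 -2.551
v 0.107 2.185 -3.944
v -0.031 2.38 -2.555
v -0.052 1.967 -3.929
v -0.19 2.162 -2.54
v -0.108 1.704 -3.898
v -0.246 1.899 -2.508
v -0.052 1.443 -3.856
v -0.19 1.638 -2.466
v 0.106 1.229 -3.81
v -0.032 1.424 -2.42
v 0.339 1.098 -3.768
v 0.2 1.293 -2.379
v 0.606 1.073 -3.738
v 0.468 1.268 -2.349
v 0.862 1.159 -3.725
v 0.724 1.354 -2.335
v -2.771 1.364 -4.281
v -2.283 0.944 -4.135
v -3.289 1.216 -2.979
v -2.162 1.252 -4.052
v -2.204 1.591 -4.03
v -2.398 1.868 -4.075
v -2.691 2.011 -4.176
v -3.006 1.981 -4.305
v -3.258 1.785 -4.427
v -3.379 1.477 -4.511
v -3.337 1.138 -4.533
v -3.144 0.861 -4.487
v -2.85 0.718 -4.387
v -2.535 0.748 -4.258
v 2.285 3.283 -2.604
v 2.764 2.996 -1.867
v 1.396 2.084 -2.493
v 1.875 1.797 -1.756
v 1.345 2.553 -1.697
v 1.894 3.294 -1.765
v 2.266 1.786 -2.595
v 2.815 2.527 -2.663
v 2.753 2.071 -1.861
v 2.183 2.544 -1.306
v 1.977 2.536 -3.054
v 1.407 3.009 -2.499
f 2 4 1
f 5 2 1
f 1 4 3
f 3 5 1
f 2 8 4
f 6 2 5
f 6 8 2
f 4 8 3
f 7 5 3
f 3 8 7
f 7 6 5
f 8 6 7
f 10 9 13
f 10 13 11
f 11 13 14
f 11 14 12
f 13 9 15
f 13 15 14
f 14 15 16
f 14 16 12
f 15 9 17
f 15 17 16
f 16 17 18
f 16 18 12
f 17 9 19
f 17 19 18
f 18 19 20
f 18 20 12
f 19 9 21
f 19 21 20
f 20 21 22
f 20 22 12
f 21 9 23
f 21 23 22
f 22 23 24
f 22 24 12
f 23 9 25
f 23 25 24
f 24 25 26
f 24 26 12
f 25 9 27
f 25 27 26
f 26 27 28
f 26 28 12
f 27 9 29
f 27 29 28
f 28 29 30
f 28 30 12
f 29 9 31
f 29 31 30
f 30 31 32
f 30 32 12
f 31 9 33
f 31 33 32
f 32 33 34
f 32 34 12
f 33 9 35
f 33 35 34
f 34 35 36
f 34 36 12
f 35 9 37
f 35 37 36
f 36 37 38
f 36 38 12
f 37 9 39
f 37 39 38
f 38 39 40
f 38 40 12
f 39 9 10
f 39 10 40
f 40 10 11
f 40 11 12
f 42 41 44
f 42 44 43
f 44 41 45
f 44 45 43
f 45 41 46
f 45 46 43
f 46 41 47
f 46 47 43
f 47 41 48
f 47 48 43
f 48 41 49
f 48 49 43
f 49 41 50
f 49 50 43
f 50 41 51
f 50 51 43
f 51 41 52
f 51 52 43
f 52 41 53
f 52 53 43
f 53 41 54
f 53 54 43
f 54 41 42
f 54 42 43
f 55 66 60
f 55 60 56
f 55 56 62
f 55 62 65
f 55 65 66
f 56 60 64
f 60 66 59
f 66 65 57
f 65 62 61
f 62 56 63
f 58 64 59
f 58 59 57
f 58 57 61
f 58 61 63
f 58 63 64
f 59 64 60
f 57 59 66
f 61 57 65
f 63 61 62
f 64 63 56



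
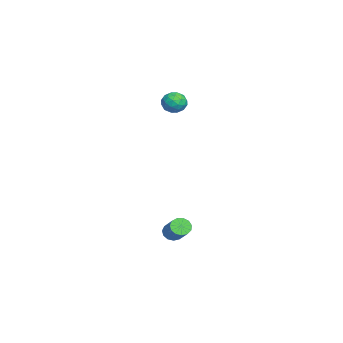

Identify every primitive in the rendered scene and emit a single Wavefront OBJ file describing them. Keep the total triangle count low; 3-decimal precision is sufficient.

v 1.916 2.461 -3.863
v 2.22 2.512 -4.256
v 3.168 2.929 -3.471
v 2.864 2.879 -3.077
v 2.087 2.759 -4.227
v 3.035 3.176 -3.441
v 1.899 2.911 -4.081
v 2.848 3.328 -3.296
v 1.717 2.92 -3.867
v 2.666 3.337 -3.081
v 1.598 2.784 -3.651
v 2.547 3.201 -2.865
v 1.58 2.546 -3.502
v 2.528 2.963 -2.717
v 1.668 2.28 -3.468
v 2.617 2.697 -2.682
v 1.835 2.072 -3.559
v 2.784 2.49 -2.774
v 2.028 1.988 -3.747
v 2.976 2.405 -2.961
v 2.185 2.054 -3.971
v 3.133 2.471 -3.186
v 2.256 2.249 -4.161
v 3.205 2.667 -3.376
v -2.442 2.615 2.814
v -1.899 2.846 2.538
v -2.061 1.634 2.742
v -1.518 1.865 2.466
v -1.642 1.988 3.094
v -1.877 2.594 3.138
v -2.083 1.886 2.142
v -2.318 2.492 2.186
v -1.677 2.395 2.122
v -1.404 2.458 2.711
v -2.556 2.022 2.569
v -2.283 2.085 3.158
v -2.204 2.817 2.682
v -1.756 1.663 2.598
v -1.829 1.735 2.967
v -1.51 1.871 2.805
v -2.191 2.669 3.035
v -1.872 2.804 2.873
v -1.721 2.3 3.2
v -2.088 1.676 2.407
v -1.769 1.811 2.245
v -2.45 2.609 2.475
v -2.131 2.745 2.313
v -2.239 2.18 2.08
v -1.754 2.688 2.275
v -1.53 2.111 2.233
v -1.862 2.123 2.043
v -2.001 2.48 2.069
v -1.594 2.725 2.621
v -1.37 2.148 2.579
v -1.443 2.22 2.948
v -1.581 2.576 2.974
v -1.463 2.46 2.377
v -2.59 2.332 2.701
v -2.366 1.755 2.659
v -2.379 1.904 2.306
v -2.517 2.26 2.332
v -2.43 2.369 3.047
v -2.206 1.792 3.005
v -1.959 2 3.211
v -2.098 2.357 3.237
v -2.497 2.02 2.903
f 2 1 5
f 2 5 3
f 3 5 6
f 3 6 4
f 5 1 7
f 5 7 6
f 6 7 8
f 6 8 4
f 7 1 9
f 7 9 8
f 8 9 10
f 8 10 4
f 9 1 11
f 9 11 10
f 10 11 12
f 10 12 4
f 11 1 13
f 11 13 12
f 12 13 14
f 12 14 4
f 13 1 15
f 13 15 14
f 14 15 16
f 14 16 4
f 15 1 17
f 15 17 16
f 16 17 18
f 16 18 4
f 17 1 19
f 17 19 18
f 18 19 20
f 18 20 4
f 19 1 21
f 19 21 20
f 20 21 22
f 20 22 4
f 21 1 23
f 21 23 22
f 22 23 24
f 22 24 4
f 23 1 2
f 23 2 24
f 24 2 3
f 24 3 4
f 25 62 41
f 62 36 65
f 41 65 30
f 62 65 41
f 25 41 37
f 41 30 42
f 37 42 26
f 41 42 37
f 25 37 46
f 37 26 47
f 46 47 32
f 37 47 46
f 25 46 58
f 46 32 61
f 58 61 35
f 46 61 58
f 25 58 62
f 58 35 66
f 62 66 36
f 58 66 62
f 26 42 53
f 42 30 56
f 53 56 34
f 42 56 53
f 30 65 43
f 65 36 64
f 43 64 29
f 65 64 43
f 36 66 63
f 66 35 59
f 63 59 27
f 66 59 63
f 35 61 60
f 61 32 48
f 60 48 31
f 61 48 60
f 32 47 52
f 47 26 49
f 52 49 33
f 47 49 52
f 28 54 40
f 54 34 55
f 40 55 29
f 54 55 40
f 28 40 38
f 40 29 39
f 38 39 27
f 40 39 38
f 28 38 45
f 38 27 44
f 45 44 31
f 38 44 45
f 28 45 50
f 45 31 51
f 50 51 33
f 45 51 50
f 28 50 54
f 50 33 57
f 54 57 34
f 50 57 54
f 29 55 43
f 55 34 56
f 43 56 30
f 55 56 43
f 27 39 63
f 39 29 64
f 63 64 36
f 39 64 63
f 31 44 60
f 44 27 59
f 60 59 35
f 44 59 60
f 33 51 52
f 51 31 48
f 52 48 32
f 51 48 52
f 34 57 53
f 57 33 49
f 53 49 26
f 57 49 53



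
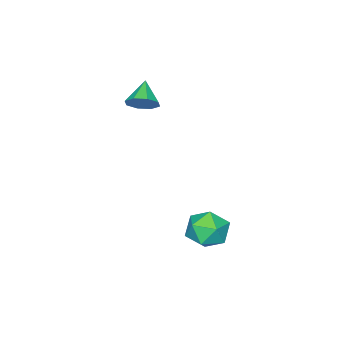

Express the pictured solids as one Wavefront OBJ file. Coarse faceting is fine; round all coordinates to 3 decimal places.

v 0.871 -1.41 1.516
v 1.386 -1.899 1.722
v 0.029 -1.97 2.284
v 1.38 -1.439 2.052
v 1.076 -0.961 2.067
v 0.651 -0.746 1.76
v 0.356 -0.92 1.309
v 0.362 -1.381 0.98
v 0.666 -1.858 0.964
v 1.09 -2.073 1.272
v 2.335 4.303 -2.246
v 2.957 4.538 -2.964
v 2.983 2.862 -2.156
v 3.605 3.097 -2.874
v 3.688 3.521 -1.997
v 3.288 4.412 -2.052
v 2.652 2.988 -3.068
v 2.252 3.879 -3.123
v 3.153 3.725 -3.472
v 3.793 4.054 -2.81
v 2.147 3.346 -2.31
v 2.787 3.675 -1.648
f 2 1 4
f 2 4 3
f 4 1 5
f 4 5 3
f 5 1 6
f 5 6 3
f 6 1 7
f 6 7 3
f 7 1 8
f 7 8 3
f 8 1 9
f 8 9 3
f 9 1 10
f 9 10 3
f 10 1 2
f 10 2 3
f 11 22 16
f 11 16 12
f 11 12 18
f 11 18 21
f 11 21 22
f 12 16 20
f 16 22 15
f 22 21 13
f 21 18 17
f 18 12 19
f 14 20 15
f 14 15 13
f 14 13 17
f 14 17 19
f 14 19 20
f 15 20 16
f 13 15 22
f 17 13 21
f 19 17 18
f 20 19 12



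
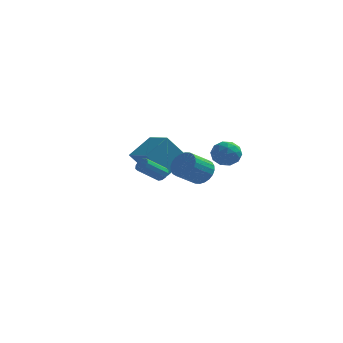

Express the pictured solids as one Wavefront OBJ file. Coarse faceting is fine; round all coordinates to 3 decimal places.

v -1.305 -3.56 -2.603
v -1.139 -3.289 -2.205
v -2.128 -4.128 -1.218
v -2.295 -4.4 -1.617
v -1.388 -3.139 -2.327
v -2.377 -3.979 -1.341
v -1.605 -3.15 -2.555
v -2.594 -3.99 -1.569
v -1.708 -3.318 -2.801
v -2.697 -4.158 -1.815
v -1.658 -3.578 -2.972
v -2.647 -4.418 -1.985
v -1.472 -3.832 -3.002
v -2.461 -4.671 -2.015
v -1.223 -3.981 -2.879
v -2.212 -4.821 -1.893
v -1.006 -3.97 -2.651
v -1.995 -4.81 -1.665
v -0.903 -3.802 -2.405
v -1.892 -4.642 -1.419
v -0.953 -3.542 -2.235
v -1.942 -4.382 -1.248
v 0.126 0.059 -3.55
v 0.901 -0.508 -3.521
v 0.048 -1.626 -2.601
v -0.726 -1.059 -2.63
v 0.953 -0.297 -3.216
v 0.1 -1.415 -2.296
v 0.88 -0.032 -2.962
v 0.027 -1.15 -2.042
v 0.692 0.247 -2.797
v -0.161 -0.871 -1.877
v 0.418 0.497 -2.747
v -0.435 -0.62 -1.827
v 0.099 0.681 -2.819
v -0.753 -0.437 -1.899
v -0.215 0.77 -3.003
v -1.068 -0.348 -2.083
v -0.478 0.75 -3.269
v -1.33 -0.367 -2.349
v -0.648 0.626 -3.579
v -1.501 -0.492 -2.659
v -0.7 0.415 -3.884
v -1.553 -0.703 -2.964
v -0.627 0.15 -4.138
v -1.48 -0.968 -3.218
v -0.439 -0.129 -4.303
v -1.292 -1.247 -3.383
v -0.165 -0.38 -4.353
v -1.018 -1.497 -3.433
v 0.153 -0.563 -4.281
v -0.699 -1.681 -3.361
v 0.468 -0.652 -4.097
v -0.385 -1.77 -3.177
v 0.73 -0.633 -3.831
v -0.122 -1.75 -2.911
v -5.098 3.046 -3.655
v -4.149 4.417 -2.551
v -3.897 3.59 -5.365
v -2.947 4.962 -4.261
v -3.653 1.598 -3.099
v -2.703 2.97 -1.995
v -2.451 2.143 -4.809
v -1.502 3.514 -3.705
v 1.112 1.91 -2.573
v 2.008 1.552 -2.734
v 0.692 0.548 -1.886
v 1.588 0.19 -2.047
v 1.458 0.909 -1.397
v 1.718 1.751 -1.822
v 0.982 0.349 -2.798
v 1.242 1.191 -3.223
v 1.928 0.587 -2.873
v 2.222 0.934 -2.007
v 0.478 1.166 -2.613
v 0.772 1.513 -1.747
v 1.597 1.85 -2.714
v 1.103 0.25 -1.906
v 1.026 0.672 -1.524
v 1.553 0.462 -1.619
v 1.426 1.967 -2.178
v 1.953 1.757 -2.272
v 1.629 1.379 -1.486
v 0.747 0.343 -2.348
v 1.274 0.133 -2.442
v 1.147 1.638 -3.001
v 1.674 1.428 -3.096
v 1.071 0.721 -3.134
v 2.077 1.073 -2.89
v 1.829 0.273 -2.486
v 1.474 0.366 -2.928
v 1.626 0.861 -3.178
v 2.249 1.277 -2.381
v 2.002 0.476 -1.977
v 1.925 0.899 -1.595
v 2.078 1.394 -1.845
v 2.202 0.71 -2.463
v 0.698 1.624 -2.643
v 0.451 0.823 -2.239
v 0.622 0.706 -2.775
v 0.775 1.201 -3.025
v 0.871 1.827 -2.134
v 0.623 1.027 -1.73
v 1.074 1.239 -1.442
v 1.226 1.734 -1.692
v 0.498 1.39 -2.157
f 2 1 5
f 2 5 3
f 3 5 6
f 3 6 4
f 5 1 7
f 5 7 6
f 6 7 8
f 6 8 4
f 7 1 9
f 7 9 8
f 8 9 10
f 8 10 4
f 9 1 11
f 9 11 10
f 10 11 12
f 10 12 4
f 11 1 13
f 11 13 12
f 12 13 14
f 12 14 4
f 13 1 15
f 13 15 14
f 14 15 16
f 14 16 4
f 15 1 17
f 15 17 16
f 16 17 18
f 16 18 4
f 17 1 19
f 17 19 18
f 18 19 20
f 18 20 4
f 19 1 21
f 19 21 20
f 20 21 22
f 20 22 4
f 21 1 2
f 21 2 22
f 22 2 3
f 22 3 4
f 24 23 27
f 24 27 25
f 25 27 28
f 25 28 26
f 27 23 29
f 27 29 28
f 28 29 30
f 28 30 26
f 29 23 31
f 29 31 30
f 30 31 32
f 30 32 26
f 31 23 33
f 31 33 32
f 32 33 34
f 32 34 26
f 33 23 35
f 33 35 34
f 34 35 36
f 34 36 26
f 35 23 37
f 35 37 36
f 36 37 38
f 36 38 26
f 37 23 39
f 37 39 38
f 38 39 40
f 38 40 26
f 39 23 41
f 39 41 40
f 40 41 42
f 40 42 26
f 41 23 43
f 41 43 42
f 42 43 44
f 42 44 26
f 43 23 45
f 43 45 44
f 44 45 46
f 44 46 26
f 45 23 47
f 45 47 46
f 46 47 48
f 46 48 26
f 47 23 49
f 47 49 48
f 48 49 50
f 48 50 26
f 49 23 51
f 49 51 50
f 50 51 52
f 50 52 26
f 51 23 53
f 51 53 52
f 52 53 54
f 52 54 26
f 53 23 55
f 53 55 54
f 54 55 56
f 54 56 26
f 55 23 24
f 55 24 56
f 56 24 25
f 56 25 26
f 58 60 57
f 61 58 57
f 57 60 59
f 59 61 57
f 58 64 60
f 62 58 61
f 62 64 58
f 60 64 59
f 63 61 59
f 59 64 63
f 63 62 61
f 64 62 63
f 65 102 81
f 102 76 105
f 81 105 70
f 102 105 81
f 65 81 77
f 81 70 82
f 77 82 66
f 81 82 77
f 65 77 86
f 77 66 87
f 86 87 72
f 77 87 86
f 65 86 98
f 86 72 101
f 98 101 75
f 86 101 98
f 65 98 102
f 98 75 106
f 102 106 76
f 98 106 102
f 66 82 93
f 82 70 96
f 93 96 74
f 82 96 93
f 70 105 83
f 105 76 104
f 83 104 69
f 105 104 83
f 76 106 103
f 106 75 99
f 103 99 67
f 106 99 103
f 75 101 100
f 101 72 88
f 100 88 71
f 101 88 100
f 72 87 92
f 87 66 89
f 92 89 73
f 87 89 92
f 68 94 80
f 94 74 95
f 80 95 69
f 94 95 80
f 68 80 78
f 80 69 79
f 78 79 67
f 80 79 78
f 68 78 85
f 78 67 84
f 85 84 71
f 78 84 85
f 68 85 90
f 85 71 91
f 90 91 73
f 85 91 90
f 68 90 94
f 90 73 97
f 94 97 74
f 90 97 94
f 69 95 83
f 95 74 96
f 83 96 70
f 95 96 83
f 67 79 103
f 79 69 104
f 103 104 76
f 79 104 103
f 71 84 100
f 84 67 99
f 100 99 75
f 84 99 100
f 73 91 92
f 91 71 88
f 92 88 72
f 91 88 92
f 74 97 93
f 97 73 89
f 93 89 66
f 97 89 93



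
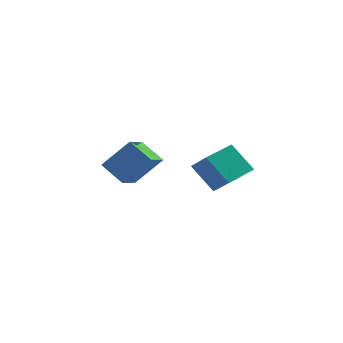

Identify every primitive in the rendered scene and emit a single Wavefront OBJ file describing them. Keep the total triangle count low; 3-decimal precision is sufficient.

v 1.44 -1.38 0.002
v 2.262 -2.152 0.897
v 0.308 -0.971 1.394
v 1.131 -1.742 2.289
v 2.429 0.102 0.371
v 3.252 -0.669 1.266
v 1.298 0.512 1.763
v 2.12 -0.26 2.658
v -3.717 2.422 -1.295
v -4.899 3.01 -0.357
v -3.393 3.997 -1.875
v -4.575 4.586 -0.937
v -2.325 2.714 0.277
v -3.507 3.303 1.215
v -2.001 4.29 -0.303
v -3.183 4.878 0.635
f 2 4 1
f 5 2 1
f 1 4 3
f 3 5 1
f 2 8 4
f 6 2 5
f 6 8 2
f 4 8 3
f 7 5 3
f 3 8 7
f 7 6 5
f 8 6 7
f 10 12 9
f 13 10 9
f 9 12 11
f 11 13 9
f 10 16 12
f 14 10 13
f 14 16 10
f 12 16 11
f 15 13 11
f 11 16 15
f 15 14 13
f 16 14 15



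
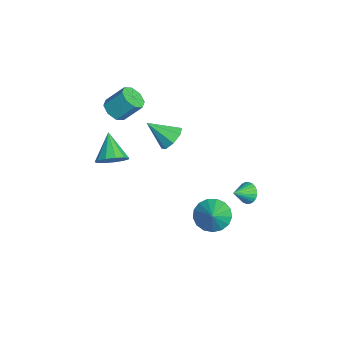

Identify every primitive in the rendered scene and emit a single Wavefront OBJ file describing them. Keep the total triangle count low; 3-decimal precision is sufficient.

v -3.846 -2.745 2.036
v -3.211 -3.22 2.342
v -2.998 -2.17 3.53
v -3.634 -1.695 3.224
v -3.006 -2.776 1.913
v -2.793 -1.726 3.101
v -3.293 -2.314 1.556
v -3.08 -1.264 2.744
v -3.904 -2.104 1.48
v -3.691 -1.054 2.669
v -4.482 -2.27 1.73
v -4.269 -1.22 2.918
v -4.687 -2.714 2.159
v -4.474 -1.664 3.347
v -4.4 -3.176 2.516
v -4.187 -2.126 3.704
v -3.789 -3.386 2.591
v -3.576 -2.336 3.78
v -1.117 0.096 1.531
v -0.688 0.502 2.21
v -1.623 -1.236 2.649
v -1.344 0.704 2.154
v -1.867 0.55 1.733
v -1.951 0.13 1.194
v -1.547 -0.311 0.853
v -0.89 -0.513 0.909
v -0.367 -0.359 1.329
v -0.283 0.061 1.868
v 1.055 -3.517 2.124
v 1.635 -3.406 2.868
v -0.395 -3.523 3.256
v 1.505 -2.913 2.704
v 1.232 -2.612 2.356
v 0.903 -2.598 1.934
v 0.622 -2.876 1.572
v 0.479 -3.357 1.386
v 0.519 -3.889 1.434
v 0.729 -4.302 1.701
v 1.043 -4.466 2.103
v 1.361 -4.329 2.511
v 1.582 -3.933 2.796
v 2.795 1.734 -1.967
v 3.528 1.643 -2.755
v 3.965 1.526 -0.853
v 3.519 2.149 -2.652
v 3.345 2.561 -2.392
v 3.044 2.782 -2.034
v 2.686 2.764 -1.662
v 2.353 2.509 -1.359
v 2.121 2.077 -1.196
v 2.043 1.566 -1.21
v 2.138 1.094 -1.397
v 2.383 0.768 -1.714
v 2.722 0.663 -2.09
v 3.078 0.804 -2.438
v 3.369 1.157 -2.678
v -0.812 4.428 -3.908
v -0.136 4.642 -4.12
v -0.328 3.492 -3.312
v -0.165 4.785 -3.871
v -0.293 4.875 -3.628
v -0.499 4.896 -3.427
v -0.753 4.845 -3.3
v -1.016 4.732 -3.265
v -1.248 4.572 -3.328
v -1.414 4.39 -3.479
v -1.488 4.214 -3.696
v -1.459 4.07 -3.944
v -1.331 3.981 -4.188
v -1.125 3.96 -4.388
v -0.871 4.01 -4.516
v -0.607 4.124 -4.551
v -0.376 4.284 -4.488
v -0.21 4.466 -4.337
f 2 1 5
f 2 5 3
f 3 5 6
f 3 6 4
f 5 1 7
f 5 7 6
f 6 7 8
f 6 8 4
f 7 1 9
f 7 9 8
f 8 9 10
f 8 10 4
f 9 1 11
f 9 11 10
f 10 11 12
f 10 12 4
f 11 1 13
f 11 13 12
f 12 13 14
f 12 14 4
f 13 1 15
f 13 15 14
f 14 15 16
f 14 16 4
f 15 1 17
f 15 17 16
f 16 17 18
f 16 18 4
f 17 1 2
f 17 2 18
f 18 2 3
f 18 3 4
f 20 19 22
f 20 22 21
f 22 19 23
f 22 23 21
f 23 19 24
f 23 24 21
f 24 19 25
f 24 25 21
f 25 19 26
f 25 26 21
f 26 19 27
f 26 27 21
f 27 19 28
f 27 28 21
f 28 19 20
f 28 20 21
f 30 29 32
f 30 32 31
f 32 29 33
f 32 33 31
f 33 29 34
f 33 34 31
f 34 29 35
f 34 35 31
f 35 29 36
f 35 36 31
f 36 29 37
f 36 37 31
f 37 29 38
f 37 38 31
f 38 29 39
f 38 39 31
f 39 29 40
f 39 40 31
f 40 29 41
f 40 41 31
f 41 29 30
f 41 30 31
f 43 42 45
f 43 45 44
f 45 42 46
f 45 46 44
f 46 42 47
f 46 47 44
f 47 42 48
f 47 48 44
f 48 42 49
f 48 49 44
f 49 42 50
f 49 50 44
f 50 42 51
f 50 51 44
f 51 42 52
f 51 52 44
f 52 42 53
f 52 53 44
f 53 42 54
f 53 54 44
f 54 42 55
f 54 55 44
f 55 42 56
f 55 56 44
f 56 42 43
f 56 43 44
f 58 57 60
f 58 60 59
f 60 57 61
f 60 61 59
f 61 57 62
f 61 62 59
f 62 57 63
f 62 63 59
f 63 57 64
f 63 64 59
f 64 57 65
f 64 65 59
f 65 57 66
f 65 66 59
f 66 57 67
f 66 67 59
f 67 57 68
f 67 68 59
f 68 57 69
f 68 69 59
f 69 57 70
f 69 70 59
f 70 57 71
f 70 71 59
f 71 57 72
f 71 72 59
f 72 57 73
f 72 73 59
f 73 57 74
f 73 74 59
f 74 57 58
f 74 58 59



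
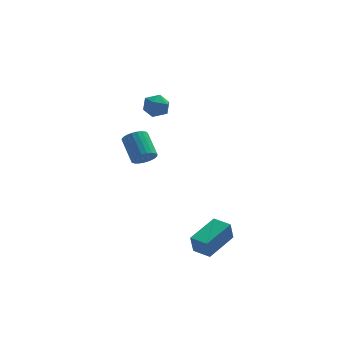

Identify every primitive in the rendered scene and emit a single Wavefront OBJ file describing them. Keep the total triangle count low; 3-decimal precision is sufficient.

v 0.073 -3.923 -2.785
v -0.049 -4.135 -1.929
v -0.568 -3.413 -2.749
v -0.69 -3.625 -1.893
v 1.01 -2.775 -2.367
v 0.888 -2.987 -1.511
v 0.369 -2.265 -2.331
v 0.247 -2.477 -1.475
v -2.543 1.135 0.018
v -2.07 1.081 0.333
v -2.485 2.032 1.117
v -2.957 2.085 0.802
v -2.004 1.243 0.172
v -2.419 2.193 0.956
v -2.032 1.385 -0.015
v -2.446 2.336 0.769
v -2.147 1.485 -0.197
v -2.562 2.435 0.587
v -2.331 1.524 -0.341
v -2.746 2.474 0.443
v -2.551 1.495 -0.424
v -2.966 2.446 0.361
v -2.77 1.405 -0.43
v -3.185 2.355 0.355
v -2.95 1.267 -0.358
v -3.365 2.218 0.426
v -3.059 1.107 -0.222
v -3.474 2.057 0.562
v -3.079 0.952 -0.044
v -3.494 1.902 0.74
v -3.006 0.828 0.145
v -3.421 1.778 0.929
v -2.853 0.757 0.311
v -3.268 1.708 1.095
v -2.646 0.752 0.427
v -3.061 1.702 1.211
v -2.422 0.813 0.472
v -2.836 1.763 1.256
v -2.218 0.929 0.439
v -2.633 1.88 1.223
v -1.896 0.966 2.933
v -1.521 0.851 3.427
v -2.559 0.269 3.273
v -2.184 0.154 3.767
v -2.487 0.705 3.723
v -2.077 1.136 3.512
v -2.003 -0.016 3.188
v -1.593 0.415 2.977
v -1.587 0.244 3.584
v -1.886 0.69 3.915
v -2.194 0.43 2.785
v -2.493 0.876 3.116
f 2 4 1
f 5 2 1
f 1 4 3
f 3 5 1
f 2 8 4
f 6 2 5
f 6 8 2
f 4 8 3
f 7 5 3
f 3 8 7
f 7 6 5
f 8 6 7
f 10 9 13
f 10 13 11
f 11 13 14
f 11 14 12
f 13 9 15
f 13 15 14
f 14 15 16
f 14 16 12
f 15 9 17
f 15 17 16
f 16 17 18
f 16 18 12
f 17 9 19
f 17 19 18
f 18 19 20
f 18 20 12
f 19 9 21
f 19 21 20
f 20 21 22
f 20 22 12
f 21 9 23
f 21 23 22
f 22 23 24
f 22 24 12
f 23 9 25
f 23 25 24
f 24 25 26
f 24 26 12
f 25 9 27
f 25 27 26
f 26 27 28
f 26 28 12
f 27 9 29
f 27 29 28
f 28 29 30
f 28 30 12
f 29 9 31
f 29 31 30
f 30 31 32
f 30 32 12
f 31 9 33
f 31 33 32
f 32 33 34
f 32 34 12
f 33 9 35
f 33 35 34
f 34 35 36
f 34 36 12
f 35 9 37
f 35 37 36
f 36 37 38
f 36 38 12
f 37 9 39
f 37 39 38
f 38 39 40
f 38 40 12
f 39 9 10
f 39 10 40
f 40 10 11
f 40 11 12
f 41 52 46
f 41 46 42
f 41 42 48
f 41 48 51
f 41 51 52
f 42 46 50
f 46 52 45
f 52 51 43
f 51 48 47
f 48 42 49
f 44 50 45
f 44 45 43
f 44 43 47
f 44 47 49
f 44 49 50
f 45 50 46
f 43 45 52
f 47 43 51
f 49 47 48
f 50 49 42



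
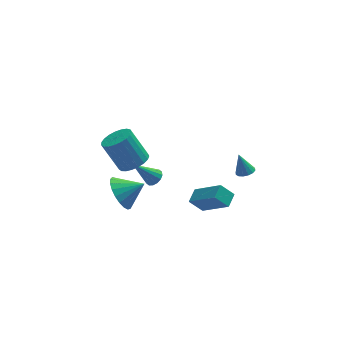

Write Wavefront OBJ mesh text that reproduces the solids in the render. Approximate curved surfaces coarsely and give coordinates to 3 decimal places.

v 3.931 -1.734 0.634
v 4.395 -1.923 0.806
v 3.629 -1.426 1.786
v 4.443 -1.659 0.748
v 4.353 -1.415 0.659
v 4.15 -1.257 0.564
v 3.889 -1.227 0.487
v 3.638 -1.333 0.45
v 3.466 -1.546 0.462
v 3.419 -1.81 0.52
v 3.509 -2.054 0.609
v 3.711 -2.212 0.705
v 3.973 -2.242 0.781
v 4.223 -2.136 0.819
v -1.934 -2.544 3.181
v -1.541 -3.176 3.592
v -2.314 -2.628 5.17
v -2.706 -1.996 4.759
v -1.305 -2.914 3.617
v -2.077 -2.367 5.195
v -1.178 -2.588 3.567
v -1.95 -2.041 5.144
v -1.181 -2.255 3.449
v -1.953 -1.707 5.027
v -1.314 -1.971 3.286
v -2.087 -1.424 4.864
v -1.555 -1.787 3.104
v -2.327 -1.239 4.682
v -1.861 -1.733 2.936
v -2.633 -1.186 4.514
v -2.18 -1.82 2.81
v -2.952 -1.272 4.388
v -2.456 -2.031 2.748
v -3.228 -1.484 4.326
v -2.642 -2.332 2.761
v -3.414 -1.784 4.339
v -2.705 -2.669 2.847
v -3.478 -2.121 4.425
v -2.635 -2.984 2.99
v -3.408 -2.437 4.568
v -2.444 -3.223 3.167
v -3.217 -2.676 4.745
v -2.165 -3.345 3.346
v -2.937 -2.798 4.924
v -1.845 -3.328 3.496
v -2.618 -2.781 5.074
v -2.193 0.296 -1.992
v -1.706 0.949 -2.717
v -0.967 0.164 -1.288
v -1.852 1.245 -2.406
v -2.057 1.377 -2.024
v -2.286 1.323 -1.637
v -2.498 1.09 -1.311
v -2.658 0.721 -1.102
v -2.737 0.278 -1.048
v -2.722 -0.162 -1.157
v -2.616 -0.522 -1.41
v -2.436 -0.741 -1.764
v -2.215 -0.781 -2.157
v -1.989 -0.634 -2.522
v -1.799 -0.326 -2.795
v -1.677 0.089 -2.93
v -1.644 0.54 -2.902
v -0.525 -0.257 -0.443
v -0.198 0.08 -0.158
v -1.635 -0.303 0.883
v -0.375 0.252 -0.3
v -0.592 0.288 -0.48
v -0.792 0.177 -0.651
v -0.92 -0.049 -0.766
v -0.942 -0.332 -0.794
v -0.853 -0.594 -0.729
v -0.676 -0.766 -0.587
v -0.459 -0.801 -0.407
v -0.259 -0.691 -0.236
v -0.131 -0.464 -0.121
v -0.109 -0.182 -0.092
v 1.953 -0.668 -3.333
v 1.254 -0.511 -2.579
v 2.411 0.057 -3.06
v 1.712 0.214 -2.306
v 3.068 -1.854 -2.054
v 2.369 -1.697 -1.3
v 3.526 -1.129 -1.781
v 2.827 -0.972 -1.027
f 2 1 4
f 2 4 3
f 4 1 5
f 4 5 3
f 5 1 6
f 5 6 3
f 6 1 7
f 6 7 3
f 7 1 8
f 7 8 3
f 8 1 9
f 8 9 3
f 9 1 10
f 9 10 3
f 10 1 11
f 10 11 3
f 11 1 12
f 11 12 3
f 12 1 13
f 12 13 3
f 13 1 14
f 13 14 3
f 14 1 2
f 14 2 3
f 16 15 19
f 16 19 17
f 17 19 20
f 17 20 18
f 19 15 21
f 19 21 20
f 20 21 22
f 20 22 18
f 21 15 23
f 21 23 22
f 22 23 24
f 22 24 18
f 23 15 25
f 23 25 24
f 24 25 26
f 24 26 18
f 25 15 27
f 25 27 26
f 26 27 28
f 26 28 18
f 27 15 29
f 27 29 28
f 28 29 30
f 28 30 18
f 29 15 31
f 29 31 30
f 30 31 32
f 30 32 18
f 31 15 33
f 31 33 32
f 32 33 34
f 32 34 18
f 33 15 35
f 33 35 34
f 34 35 36
f 34 36 18
f 35 15 37
f 35 37 36
f 36 37 38
f 36 38 18
f 37 15 39
f 37 39 38
f 38 39 40
f 38 40 18
f 39 15 41
f 39 41 40
f 40 41 42
f 40 42 18
f 41 15 43
f 41 43 42
f 42 43 44
f 42 44 18
f 43 15 45
f 43 45 44
f 44 45 46
f 44 46 18
f 45 15 16
f 45 16 46
f 46 16 17
f 46 17 18
f 48 47 50
f 48 50 49
f 50 47 51
f 50 51 49
f 51 47 52
f 51 52 49
f 52 47 53
f 52 53 49
f 53 47 54
f 53 54 49
f 54 47 55
f 54 55 49
f 55 47 56
f 55 56 49
f 56 47 57
f 56 57 49
f 57 47 58
f 57 58 49
f 58 47 59
f 58 59 49
f 59 47 60
f 59 60 49
f 60 47 61
f 60 61 49
f 61 47 62
f 61 62 49
f 62 47 63
f 62 63 49
f 63 47 48
f 63 48 49
f 65 64 67
f 65 67 66
f 67 64 68
f 67 68 66
f 68 64 69
f 68 69 66
f 69 64 70
f 69 70 66
f 70 64 71
f 70 71 66
f 71 64 72
f 71 72 66
f 72 64 73
f 72 73 66
f 73 64 74
f 73 74 66
f 74 64 75
f 74 75 66
f 75 64 76
f 75 76 66
f 76 64 77
f 76 77 66
f 77 64 65
f 77 65 66
f 79 81 78
f 82 79 78
f 78 81 80
f 80 82 78
f 79 85 81
f 83 79 82
f 83 85 79
f 81 85 80
f 84 82 80
f 80 85 84
f 84 83 82
f 85 83 84



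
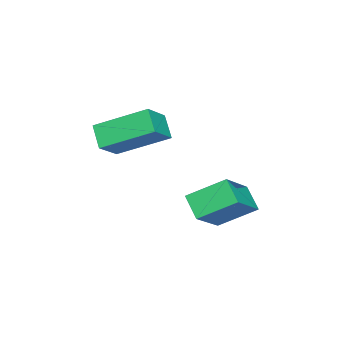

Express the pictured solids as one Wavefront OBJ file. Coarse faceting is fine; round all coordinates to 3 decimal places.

v 0.221 -1.281 2.729
v 1.347 -1.358 3.451
v -0.266 0.625 3.693
v 0.861 0.548 4.414
v 0.759 -0.748 1.946
v 1.886 -0.825 2.667
v 0.273 1.158 2.909
v 1.399 1.081 3.631
v 0.593 1.832 0.344
v 0.094 3.172 1.227
v -0.979 1.923 -0.683
v -1.478 3.262 0.2
v 1.118 2.518 -0.4
v 0.619 3.857 0.483
v -0.454 2.608 -1.427
v -0.953 3.948 -0.544
f 2 4 1
f 5 2 1
f 1 4 3
f 3 5 1
f 2 8 4
f 6 2 5
f 6 8 2
f 4 8 3
f 7 5 3
f 3 8 7
f 7 6 5
f 8 6 7
f 10 12 9
f 13 10 9
f 9 12 11
f 11 13 9
f 10 16 12
f 14 10 13
f 14 16 10
f 12 16 11
f 15 13 11
f 11 16 15
f 15 14 13
f 16 14 15



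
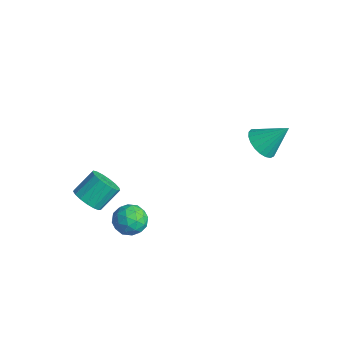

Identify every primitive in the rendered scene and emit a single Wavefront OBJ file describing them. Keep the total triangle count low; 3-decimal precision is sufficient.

v -2.934 -3.61 -2.974
v -2.237 -4.009 -2.487
v -2.268 -2.81 -1.459
v -2.966 -2.41 -1.946
v -2.024 -3.748 -2.785
v -2.055 -2.549 -1.757
v -2.02 -3.455 -3.126
v -2.051 -2.256 -2.098
v -2.225 -3.198 -3.433
v -2.256 -1.998 -2.405
v -2.593 -3.034 -3.634
v -2.624 -1.835 -2.606
v -3.039 -3.003 -3.685
v -3.07 -1.804 -2.657
v -3.461 -3.111 -3.572
v -3.492 -1.912 -2.544
v -3.762 -3.333 -3.322
v -3.794 -2.134 -2.294
v -3.874 -3.618 -2.993
v -3.906 -2.419 -1.965
v -3.77 -3.902 -2.659
v -3.802 -2.702 -1.631
v -3.475 -4.118 -2.398
v -3.507 -2.919 -1.369
v -3.056 -4.218 -2.268
v -3.088 -3.019 -1.24
v -2.609 -4.179 -2.3
v -2.641 -2.979 -1.272
v 0.803 -2.199 -2.089
v 1.455 -2.938 -2.162
v -0.295 -3.222 -1.538
v 0.357 -3.961 -1.611
v 0.485 -3.255 -0.931
v 1.163 -2.623 -1.272
v -0.003 -3.537 -2.428
v 0.675 -2.905 -2.769
v 0.957 -3.765 -2.372
v 1.258 -3.591 -1.447
v -0.098 -2.569 -2.253
v 0.203 -2.395 -1.328
v 1.226 -2.479 -2.174
v -0.066 -3.681 -1.526
v 0.01 -3.266 -1.127
v 0.393 -3.701 -1.169
v 1.054 -2.293 -1.651
v 1.437 -2.728 -1.694
v 0.867 -2.914 -0.97
v -0.277 -3.432 -2.006
v 0.106 -3.867 -2.049
v 0.767 -2.459 -2.531
v 1.15 -2.894 -2.573
v 0.293 -3.246 -2.73
v 1.316 -3.399 -2.34
v 0.67 -4.001 -2.016
v 0.458 -3.752 -2.496
v 0.857 -3.38 -2.697
v 1.493 -3.297 -1.796
v 0.848 -3.898 -1.472
v 0.923 -3.483 -1.073
v 1.322 -3.111 -1.273
v 1.2 -3.783 -1.919
v 0.312 -2.262 -2.228
v -0.333 -2.863 -1.904
v -0.162 -3.049 -2.427
v 0.237 -2.677 -2.627
v 0.49 -2.159 -1.684
v -0.156 -2.761 -1.36
v 0.303 -2.78 -1.003
v 0.702 -2.408 -1.204
v -0.04 -2.377 -1.781
v 2.922 3.264 3.21
v 3.339 3.812 2.513
v 3.658 4.356 4.51
v 2.979 3.997 2.562
v 2.61 4.055 2.723
v 2.294 3.976 2.968
v 2.086 3.774 3.255
v 2.024 3.484 3.534
v 2.116 3.156 3.757
v 2.348 2.847 3.886
v 2.679 2.609 3.898
v 3.052 2.485 3.791
v 3.403 2.496 3.583
v 3.67 2.64 3.311
v 3.808 2.891 3.022
v 3.793 3.207 2.765
v 3.627 3.533 2.585
f 2 1 5
f 2 5 3
f 3 5 6
f 3 6 4
f 5 1 7
f 5 7 6
f 6 7 8
f 6 8 4
f 7 1 9
f 7 9 8
f 8 9 10
f 8 10 4
f 9 1 11
f 9 11 10
f 10 11 12
f 10 12 4
f 11 1 13
f 11 13 12
f 12 13 14
f 12 14 4
f 13 1 15
f 13 15 14
f 14 15 16
f 14 16 4
f 15 1 17
f 15 17 16
f 16 17 18
f 16 18 4
f 17 1 19
f 17 19 18
f 18 19 20
f 18 20 4
f 19 1 21
f 19 21 20
f 20 21 22
f 20 22 4
f 21 1 23
f 21 23 22
f 22 23 24
f 22 24 4
f 23 1 25
f 23 25 24
f 24 25 26
f 24 26 4
f 25 1 27
f 25 27 26
f 26 27 28
f 26 28 4
f 27 1 2
f 27 2 28
f 28 2 3
f 28 3 4
f 29 66 45
f 66 40 69
f 45 69 34
f 66 69 45
f 29 45 41
f 45 34 46
f 41 46 30
f 45 46 41
f 29 41 50
f 41 30 51
f 50 51 36
f 41 51 50
f 29 50 62
f 50 36 65
f 62 65 39
f 50 65 62
f 29 62 66
f 62 39 70
f 66 70 40
f 62 70 66
f 30 46 57
f 46 34 60
f 57 60 38
f 46 60 57
f 34 69 47
f 69 40 68
f 47 68 33
f 69 68 47
f 40 70 67
f 70 39 63
f 67 63 31
f 70 63 67
f 39 65 64
f 65 36 52
f 64 52 35
f 65 52 64
f 36 51 56
f 51 30 53
f 56 53 37
f 51 53 56
f 32 58 44
f 58 38 59
f 44 59 33
f 58 59 44
f 32 44 42
f 44 33 43
f 42 43 31
f 44 43 42
f 32 42 49
f 42 31 48
f 49 48 35
f 42 48 49
f 32 49 54
f 49 35 55
f 54 55 37
f 49 55 54
f 32 54 58
f 54 37 61
f 58 61 38
f 54 61 58
f 33 59 47
f 59 38 60
f 47 60 34
f 59 60 47
f 31 43 67
f 43 33 68
f 67 68 40
f 43 68 67
f 35 48 64
f 48 31 63
f 64 63 39
f 48 63 64
f 37 55 56
f 55 35 52
f 56 52 36
f 55 52 56
f 38 61 57
f 61 37 53
f 57 53 30
f 61 53 57
f 72 71 74
f 72 74 73
f 74 71 75
f 74 75 73
f 75 71 76
f 75 76 73
f 76 71 77
f 76 77 73
f 77 71 78
f 77 78 73
f 78 71 79
f 78 79 73
f 79 71 80
f 79 80 73
f 80 71 81
f 80 81 73
f 81 71 82
f 81 82 73
f 82 71 83
f 82 83 73
f 83 71 84
f 83 84 73
f 84 71 85
f 84 85 73
f 85 71 86
f 85 86 73
f 86 71 87
f 86 87 73
f 87 71 72
f 87 72 73



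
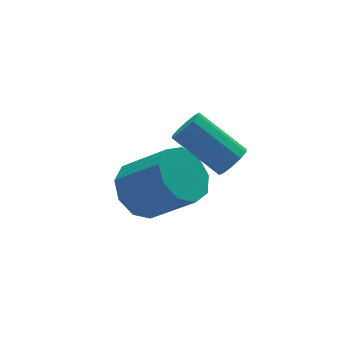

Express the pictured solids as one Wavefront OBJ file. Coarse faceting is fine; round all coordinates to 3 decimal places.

v -0.344 -2.224 1.764
v 0 -2.404 2.247
v -0.892 -1.077 3.379
v -1.236 -0.896 2.896
v 0.188 -2.124 2.066
v -0.704 -0.796 3.198
v 0.173 -1.881 1.769
v -0.719 -0.554 2.902
v -0.04 -1.77 1.471
v -0.932 -0.442 2.603
v -0.369 -1.832 1.284
v -1.261 -0.504 2.417
v -0.688 -2.043 1.281
v -1.58 -0.716 2.413
v -0.876 -2.324 1.462
v -1.768 -0.996 2.594
v -0.861 -2.566 1.758
v -1.753 -1.239 2.891
v -0.648 -2.678 2.057
v -1.54 -1.35 3.189
v -0.319 -2.616 2.243
v -1.211 -1.288 3.376
v -2.164 0.362 -0.973
v -1.297 1.003 -1.028
v -0.349 -0.16 0.338
v -1.216 -0.802 0.393
v -1.757 1.245 -0.503
v -0.809 0.081 0.863
v -2.408 1.074 -0.198
v -1.46 -0.09 1.168
v -2.944 0.569 -0.256
v -1.996 -0.595 1.111
v -3.116 -0.032 -0.649
v -2.168 -1.196 0.718
v -2.842 -0.449 -1.194
v -1.894 -1.613 0.173
v -2.251 -0.487 -1.636
v -1.303 -1.65 -0.269
v -1.619 -0.127 -1.767
v -0.671 -1.291 -0.401
v -1.242 0.462 -1.528
v -0.295 -0.702 -0.161
f 2 1 5
f 2 5 3
f 3 5 6
f 3 6 4
f 5 1 7
f 5 7 6
f 6 7 8
f 6 8 4
f 7 1 9
f 7 9 8
f 8 9 10
f 8 10 4
f 9 1 11
f 9 11 10
f 10 11 12
f 10 12 4
f 11 1 13
f 11 13 12
f 12 13 14
f 12 14 4
f 13 1 15
f 13 15 14
f 14 15 16
f 14 16 4
f 15 1 17
f 15 17 16
f 16 17 18
f 16 18 4
f 17 1 19
f 17 19 18
f 18 19 20
f 18 20 4
f 19 1 21
f 19 21 20
f 20 21 22
f 20 22 4
f 21 1 2
f 21 2 22
f 22 2 3
f 22 3 4
f 24 23 27
f 24 27 25
f 25 27 28
f 25 28 26
f 27 23 29
f 27 29 28
f 28 29 30
f 28 30 26
f 29 23 31
f 29 31 30
f 30 31 32
f 30 32 26
f 31 23 33
f 31 33 32
f 32 33 34
f 32 34 26
f 33 23 35
f 33 35 34
f 34 35 36
f 34 36 26
f 35 23 37
f 35 37 36
f 36 37 38
f 36 38 26
f 37 23 39
f 37 39 38
f 38 39 40
f 38 40 26
f 39 23 41
f 39 41 40
f 40 41 42
f 40 42 26
f 41 23 24
f 41 24 42
f 42 24 25
f 42 25 26

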